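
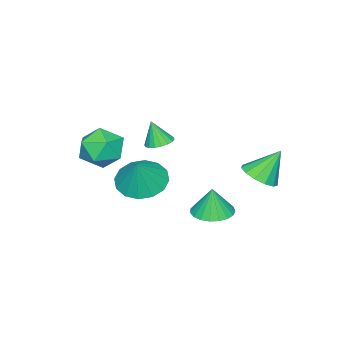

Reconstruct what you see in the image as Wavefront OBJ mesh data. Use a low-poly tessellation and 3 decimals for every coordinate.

v 1.301 -1.795 2.619
v 1.779 -2.04 1.776
v 0.021 -2.66 2.144
v 0.499 -2.905 1.301
v 0.811 -3.27 2.177
v 1.602 -2.736 2.471
v 0.198 -1.964 1.449
v 0.989 -1.43 1.743
v 1.097 -2.145 1.054
v 1.476 -2.952 1.504
v 0.324 -1.748 2.416
v 0.703 -2.555 2.866
v -2.12 0.604 -2.009
v -1.344 0.973 -2.05
v -2.06 0.616 -0.751
v -1.561 1.257 -2.042
v -1.875 1.428 -2.029
v -2.231 1.457 -2.012
v -2.568 1.338 -1.995
v -2.827 1.092 -1.98
v -2.964 0.762 -1.971
v -2.955 0.405 -1.968
v -2.802 0.082 -1.972
v -2.531 -0.151 -1.983
v -2.188 -0.253 -1.998
v -1.834 -0.207 -2.015
v -1.529 -0.021 -2.032
v -1.327 0.274 -2.044
v -1.261 0.625 -2.05
v -3.915 -3.074 -0.242
v -3.302 -3.145 -0.303
v -3.845 -3.426 0.862
v -3.325 -2.883 -0.218
v -3.466 -2.66 -0.138
v -3.695 -2.518 -0.078
v -3.967 -2.486 -0.051
v -4.23 -2.571 -0.061
v -4.43 -2.756 -0.107
v -4.528 -3.003 -0.18
v -4.504 -3.265 -0.265
v -4.364 -3.488 -0.345
v -4.135 -3.63 -0.405
v -3.862 -3.662 -0.432
v -3.6 -3.577 -0.422
v -3.4 -3.392 -0.376
v -0.493 -1.532 -0.167
v -0.013 -0.7 -0.591
v 0.193 -1.288 1.087
v -0.472 -0.503 -0.378
v -0.937 -0.582 -0.108
v -1.284 -0.915 0.146
v -1.418 -1.414 0.316
v -1.304 -1.944 0.357
v -0.974 -2.363 0.257
v -0.514 -2.56 0.044
v -0.049 -2.481 -0.226
v 0.297 -2.148 -0.48
v 0.432 -1.65 -0.65
v 0.318 -1.12 -0.691
v -3.575 1.76 -0.387
v -2.893 1.564 0.044
v -4.205 2.32 0.867
v -2.827 1.999 -0.117
v -2.999 2.357 -0.363
v -3.353 2.526 -0.617
v -3.778 2.452 -0.797
v -4.139 2.159 -0.848
v -4.32 1.739 -0.751
v -4.265 1.325 -0.539
v -3.991 1.05 -0.279
v -3.585 1.001 -0.053
v -3.175 1.192 0.068
f 1 12 6
f 1 6 2
f 1 2 8
f 1 8 11
f 1 11 12
f 2 6 10
f 6 12 5
f 12 11 3
f 11 8 7
f 8 2 9
f 4 10 5
f 4 5 3
f 4 3 7
f 4 7 9
f 4 9 10
f 5 10 6
f 3 5 12
f 7 3 11
f 9 7 8
f 10 9 2
f 14 13 16
f 14 16 15
f 16 13 17
f 16 17 15
f 17 13 18
f 17 18 15
f 18 13 19
f 18 19 15
f 19 13 20
f 19 20 15
f 20 13 21
f 20 21 15
f 21 13 22
f 21 22 15
f 22 13 23
f 22 23 15
f 23 13 24
f 23 24 15
f 24 13 25
f 24 25 15
f 25 13 26
f 25 26 15
f 26 13 27
f 26 27 15
f 27 13 28
f 27 28 15
f 28 13 29
f 28 29 15
f 29 13 14
f 29 14 15
f 31 30 33
f 31 33 32
f 33 30 34
f 33 34 32
f 34 30 35
f 34 35 32
f 35 30 36
f 35 36 32
f 36 30 37
f 36 37 32
f 37 30 38
f 37 38 32
f 38 30 39
f 38 39 32
f 39 30 40
f 39 40 32
f 40 30 41
f 40 41 32
f 41 30 42
f 41 42 32
f 42 30 43
f 42 43 32
f 43 30 44
f 43 44 32
f 44 30 45
f 44 45 32
f 45 30 31
f 45 31 32
f 47 46 49
f 47 49 48
f 49 46 50
f 49 50 48
f 50 46 51
f 50 51 48
f 51 46 52
f 51 52 48
f 52 46 53
f 52 53 48
f 53 46 54
f 53 54 48
f 54 46 55
f 54 55 48
f 55 46 56
f 55 56 48
f 56 46 57
f 56 57 48
f 57 46 58
f 57 58 48
f 58 46 59
f 58 59 48
f 59 46 47
f 59 47 48
f 61 60 63
f 61 63 62
f 63 60 64
f 63 64 62
f 64 60 65
f 64 65 62
f 65 60 66
f 65 66 62
f 66 60 67
f 66 67 62
f 67 60 68
f 67 68 62
f 68 60 69
f 68 69 62
f 69 60 70
f 69 70 62
f 70 60 71
f 70 71 62
f 71 60 72
f 71 72 62
f 72 60 61
f 72 61 62



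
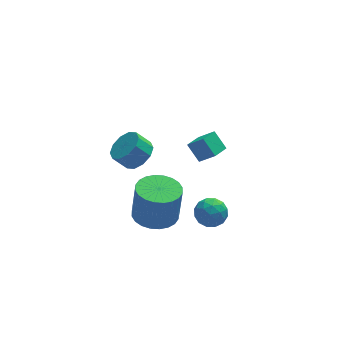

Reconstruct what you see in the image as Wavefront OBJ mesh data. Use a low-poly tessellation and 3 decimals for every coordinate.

v 1.975 -1.132 -2.456
v 2.685 -1.441 -2.101
v 1.395 -2.379 -2.379
v 2.105 -2.688 -2.024
v 1.614 -2.143 -1.591
v 1.973 -1.372 -1.638
v 2.107 -2.448 -2.842
v 2.466 -1.677 -2.889
v 2.767 -2.254 -2.339
v 2.462 -2.065 -1.566
v 1.618 -1.755 -2.914
v 1.313 -1.566 -2.141
v 2.381 -1.177 -2.285
v 1.699 -2.643 -2.195
v 1.411 -2.323 -1.941
v 1.828 -2.504 -1.732
v 1.963 -1.136 -2.013
v 2.38 -1.318 -1.805
v 1.751 -1.73 -1.505
v 1.7 -2.502 -2.675
v 2.117 -2.684 -2.467
v 2.252 -1.316 -2.748
v 2.669 -1.497 -2.539
v 2.329 -2.09 -2.975
v 2.846 -1.836 -2.216
v 2.505 -2.57 -2.171
v 2.506 -2.429 -2.652
v 2.717 -1.975 -2.68
v 2.667 -1.725 -1.762
v 2.326 -2.459 -1.717
v 2.038 -2.138 -1.463
v 2.249 -1.685 -1.49
v 2.715 -2.203 -1.902
v 1.754 -1.361 -2.763
v 1.413 -2.095 -2.718
v 1.831 -2.135 -2.99
v 2.042 -1.682 -3.017
v 1.575 -1.25 -2.309
v 1.234 -1.984 -2.264
v 1.363 -1.845 -1.8
v 1.574 -1.391 -1.828
v 1.365 -1.617 -2.578
v -1.11 -0.773 1.843
v -0.463 -0.922 2.421
v -1.104 -0.776 3.175
v -1.75 -0.627 2.597
v -0.471 -0.389 2.311
v -1.112 -0.243 3.065
v -0.723 -0.003 2.022
v -1.364 0.143 2.776
v -1.122 0.089 1.665
v -1.763 0.235 2.419
v -1.517 -0.149 1.376
v -2.158 -0.002 2.129
v -1.756 -0.624 1.265
v -2.397 -0.478 2.019
v -1.748 -1.157 1.375
v -2.389 -1.011 2.129
v -1.496 -1.543 1.664
v -2.137 -1.397 2.418
v -1.097 -1.635 2.021
v -1.738 -1.489 2.775
v -0.702 -1.398 2.311
v -1.343 -1.251 3.064
v -0.895 -3.179 -0.338
v -0.159 -3.968 -0.38
v 0.051 -3.87 1.476
v -0.685 -3.081 1.518
v 0.084 -3.626 -0.425
v 0.294 -3.529 1.43
v 0.178 -3.217 -0.457
v 0.388 -3.119 1.398
v 0.108 -2.801 -0.471
v 0.318 -2.704 1.384
v -0.114 -2.443 -0.465
v 0.096 -2.346 1.391
v -0.456 -2.197 -0.439
v -0.245 -2.1 1.417
v -0.864 -2.101 -0.398
v -0.653 -2.004 1.458
v -1.277 -2.168 -0.348
v -1.066 -2.071 1.508
v -1.631 -2.39 -0.296
v -1.421 -2.292 1.56
v -1.874 -2.731 -0.25
v -1.664 -2.634 1.605
v -1.968 -3.141 -0.218
v -1.758 -3.043 1.637
v -1.898 -3.556 -0.204
v -1.688 -3.459 1.651
v -1.676 -3.914 -0.211
v -1.466 -3.817 1.645
v -1.335 -4.16 -0.237
v -1.124 -4.063 1.619
v -0.927 -4.256 -0.278
v -0.716 -4.159 1.578
v -0.514 -4.189 -0.328
v -0.303 -4.092 1.528
v 3.143 1.704 -1.674
v 2.715 2.402 -0.895
v 2.47 2.213 -2.5
v 2.042 2.911 -1.721
v 3.858 2.349 -1.859
v 3.43 3.047 -1.08
v 3.185 2.858 -2.685
v 2.757 3.556 -1.906
f 1 38 17
f 38 12 41
f 17 41 6
f 38 41 17
f 1 17 13
f 17 6 18
f 13 18 2
f 17 18 13
f 1 13 22
f 13 2 23
f 22 23 8
f 13 23 22
f 1 22 34
f 22 8 37
f 34 37 11
f 22 37 34
f 1 34 38
f 34 11 42
f 38 42 12
f 34 42 38
f 2 18 29
f 18 6 32
f 29 32 10
f 18 32 29
f 6 41 19
f 41 12 40
f 19 40 5
f 41 40 19
f 12 42 39
f 42 11 35
f 39 35 3
f 42 35 39
f 11 37 36
f 37 8 24
f 36 24 7
f 37 24 36
f 8 23 28
f 23 2 25
f 28 25 9
f 23 25 28
f 4 30 16
f 30 10 31
f 16 31 5
f 30 31 16
f 4 16 14
f 16 5 15
f 14 15 3
f 16 15 14
f 4 14 21
f 14 3 20
f 21 20 7
f 14 20 21
f 4 21 26
f 21 7 27
f 26 27 9
f 21 27 26
f 4 26 30
f 26 9 33
f 30 33 10
f 26 33 30
f 5 31 19
f 31 10 32
f 19 32 6
f 31 32 19
f 3 15 39
f 15 5 40
f 39 40 12
f 15 40 39
f 7 20 36
f 20 3 35
f 36 35 11
f 20 35 36
f 9 27 28
f 27 7 24
f 28 24 8
f 27 24 28
f 10 33 29
f 33 9 25
f 29 25 2
f 33 25 29
f 44 43 47
f 44 47 45
f 45 47 48
f 45 48 46
f 47 43 49
f 47 49 48
f 48 49 50
f 48 50 46
f 49 43 51
f 49 51 50
f 50 51 52
f 50 52 46
f 51 43 53
f 51 53 52
f 52 53 54
f 52 54 46
f 53 43 55
f 53 55 54
f 54 55 56
f 54 56 46
f 55 43 57
f 55 57 56
f 56 57 58
f 56 58 46
f 57 43 59
f 57 59 58
f 58 59 60
f 58 60 46
f 59 43 61
f 59 61 60
f 60 61 62
f 60 62 46
f 61 43 63
f 61 63 62
f 62 63 64
f 62 64 46
f 63 43 44
f 63 44 64
f 64 44 45
f 64 45 46
f 66 65 69
f 66 69 67
f 67 69 70
f 67 70 68
f 69 65 71
f 69 71 70
f 70 71 72
f 70 72 68
f 71 65 73
f 71 73 72
f 72 73 74
f 72 74 68
f 73 65 75
f 73 75 74
f 74 75 76
f 74 76 68
f 75 65 77
f 75 77 76
f 76 77 78
f 76 78 68
f 77 65 79
f 77 79 78
f 78 79 80
f 78 80 68
f 79 65 81
f 79 81 80
f 80 81 82
f 80 82 68
f 81 65 83
f 81 83 82
f 82 83 84
f 82 84 68
f 83 65 85
f 83 85 84
f 84 85 86
f 84 86 68
f 85 65 87
f 85 87 86
f 86 87 88
f 86 88 68
f 87 65 89
f 87 89 88
f 88 89 90
f 88 90 68
f 89 65 91
f 89 91 90
f 90 91 92
f 90 92 68
f 91 65 93
f 91 93 92
f 92 93 94
f 92 94 68
f 93 65 95
f 93 95 94
f 94 95 96
f 94 96 68
f 95 65 97
f 95 97 96
f 96 97 98
f 96 98 68
f 97 65 66
f 97 66 98
f 98 66 67
f 98 67 68
f 100 102 99
f 103 100 99
f 99 102 101
f 101 103 99
f 100 106 102
f 104 100 103
f 104 106 100
f 102 106 101
f 105 103 101
f 101 106 105
f 105 104 103
f 106 104 105



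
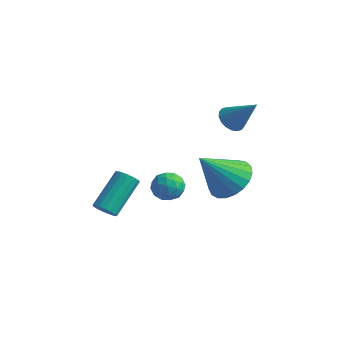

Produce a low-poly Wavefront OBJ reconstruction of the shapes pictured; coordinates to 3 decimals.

v -0.529 -3.052 -3.35
v -0.158 -2.789 -3.677
v -0.179 -1.266 -2.476
v -0.551 -1.528 -2.15
v -0.396 -2.714 -3.777
v -0.417 -1.19 -2.576
v -0.664 -2.716 -3.778
v -0.685 -1.193 -2.577
v -0.901 -2.795 -3.682
v -0.922 -1.272 -2.481
v -1.053 -2.933 -3.51
v -1.074 -1.41 -2.309
v -1.085 -3.098 -3.301
v -1.107 -1.575 -2.1
v -0.99 -3.253 -3.104
v -1.011 -1.729 -1.903
v -0.789 -3.361 -2.963
v -0.811 -1.838 -1.762
v -0.529 -3.398 -2.911
v -0.55 -1.875 -1.71
v -0.269 -3.356 -2.959
v -0.29 -1.833 -1.758
v -0.068 -3.245 -3.098
v -0.09 -1.721 -1.897
v 0.027 -3.089 -3.294
v 0.005 -1.565 -2.093
v -0.006 -2.924 -3.503
v -0.027 -1.401 -2.302
v 3.152 -3.336 0.588
v 3.707 -3.339 0.155
v 2.693 -4.201 0.005
v 3.248 -4.204 -0.428
v 3.323 -4.408 0.242
v 3.607 -3.874 0.602
v 2.793 -3.666 -0.442
v 3.077 -3.132 -0.082
v 3.485 -3.543 -0.482
v 3.813 -4.002 -0.06
v 2.587 -3.538 0.22
v 2.915 -3.997 0.642
v 3.47 -3.261 0.423
v 2.93 -4.279 -0.263
v 2.974 -4.399 0.131
v 3.3 -4.4 -0.124
v 3.411 -3.576 0.686
v 3.737 -3.578 0.431
v 3.512 -4.206 0.482
v 2.663 -3.962 -0.271
v 2.989 -3.964 -0.526
v 3.1 -3.14 0.284
v 3.426 -3.141 0.029
v 2.888 -3.334 -0.322
v 3.666 -3.383 -0.206
v 3.396 -3.892 -0.549
v 3.128 -3.576 -0.557
v 3.295 -3.261 -0.345
v 3.859 -3.653 0.042
v 3.588 -4.161 -0.301
v 3.633 -4.281 0.093
v 3.8 -3.967 0.305
v 3.728 -3.773 -0.332
v 2.812 -3.379 0.461
v 2.541 -3.887 0.118
v 2.6 -3.573 -0.145
v 2.767 -3.259 0.067
v 3.004 -3.648 0.709
v 2.734 -4.157 0.366
v 3.105 -4.279 0.505
v 3.272 -3.964 0.717
v 2.672 -3.767 0.492
v 4.066 -0.873 -0.757
v 4.916 -0.611 -0.179
v 3.354 -1.987 0.797
v 4.633 -0.289 -0.078
v 4.252 -0.067 -0.094
v 3.839 0.015 -0.224
v 3.466 -0.057 -0.447
v 3.196 -0.269 -0.723
v 3.077 -0.586 -1.005
v 3.128 -0.953 -1.244
v 3.342 -1.306 -1.399
v 3.682 -1.584 -1.443
v 4.087 -1.739 -1.368
v 4.489 -1.745 -1.187
v 4.818 -1.6 -0.932
v 5.017 -1.329 -0.647
v 5.052 -0.979 -0.381
v 3.102 0.522 1.637
v 3.579 0.533 1.195
v 4.198 0.658 2.823
v 3.512 0.813 1.225
v 3.364 1.036 1.336
v 3.165 1.156 1.507
v 2.952 1.151 1.704
v 2.77 1.022 1.887
v 2.653 0.793 2.021
v 2.626 0.511 2.079
v 2.692 0.231 2.049
v 2.84 0.009 1.938
v 3.04 -0.111 1.767
v 3.252 -0.107 1.57
v 3.435 0.023 1.387
v 3.551 0.251 1.253
f 2 1 5
f 2 5 3
f 3 5 6
f 3 6 4
f 5 1 7
f 5 7 6
f 6 7 8
f 6 8 4
f 7 1 9
f 7 9 8
f 8 9 10
f 8 10 4
f 9 1 11
f 9 11 10
f 10 11 12
f 10 12 4
f 11 1 13
f 11 13 12
f 12 13 14
f 12 14 4
f 13 1 15
f 13 15 14
f 14 15 16
f 14 16 4
f 15 1 17
f 15 17 16
f 16 17 18
f 16 18 4
f 17 1 19
f 17 19 18
f 18 19 20
f 18 20 4
f 19 1 21
f 19 21 20
f 20 21 22
f 20 22 4
f 21 1 23
f 21 23 22
f 22 23 24
f 22 24 4
f 23 1 25
f 23 25 24
f 24 25 26
f 24 26 4
f 25 1 27
f 25 27 26
f 26 27 28
f 26 28 4
f 27 1 2
f 27 2 28
f 28 2 3
f 28 3 4
f 29 66 45
f 66 40 69
f 45 69 34
f 66 69 45
f 29 45 41
f 45 34 46
f 41 46 30
f 45 46 41
f 29 41 50
f 41 30 51
f 50 51 36
f 41 51 50
f 29 50 62
f 50 36 65
f 62 65 39
f 50 65 62
f 29 62 66
f 62 39 70
f 66 70 40
f 62 70 66
f 30 46 57
f 46 34 60
f 57 60 38
f 46 60 57
f 34 69 47
f 69 40 68
f 47 68 33
f 69 68 47
f 40 70 67
f 70 39 63
f 67 63 31
f 70 63 67
f 39 65 64
f 65 36 52
f 64 52 35
f 65 52 64
f 36 51 56
f 51 30 53
f 56 53 37
f 51 53 56
f 32 58 44
f 58 38 59
f 44 59 33
f 58 59 44
f 32 44 42
f 44 33 43
f 42 43 31
f 44 43 42
f 32 42 49
f 42 31 48
f 49 48 35
f 42 48 49
f 32 49 54
f 49 35 55
f 54 55 37
f 49 55 54
f 32 54 58
f 54 37 61
f 58 61 38
f 54 61 58
f 33 59 47
f 59 38 60
f 47 60 34
f 59 60 47
f 31 43 67
f 43 33 68
f 67 68 40
f 43 68 67
f 35 48 64
f 48 31 63
f 64 63 39
f 48 63 64
f 37 55 56
f 55 35 52
f 56 52 36
f 55 52 56
f 38 61 57
f 61 37 53
f 57 53 30
f 61 53 57
f 72 71 74
f 72 74 73
f 74 71 75
f 74 75 73
f 75 71 76
f 75 76 73
f 76 71 77
f 76 77 73
f 77 71 78
f 77 78 73
f 78 71 79
f 78 79 73
f 79 71 80
f 79 80 73
f 80 71 81
f 80 81 73
f 81 71 82
f 81 82 73
f 82 71 83
f 82 83 73
f 83 71 84
f 83 84 73
f 84 71 85
f 84 85 73
f 85 71 86
f 85 86 73
f 86 71 87
f 86 87 73
f 87 71 72
f 87 72 73
f 89 88 91
f 89 91 90
f 91 88 92
f 91 92 90
f 92 88 93
f 92 93 90
f 93 88 94
f 93 94 90
f 94 88 95
f 94 95 90
f 95 88 96
f 95 96 90
f 96 88 97
f 96 97 90
f 97 88 98
f 97 98 90
f 98 88 99
f 98 99 90
f 99 88 100
f 99 100 90
f 100 88 101
f 100 101 90
f 101 88 102
f 101 102 90
f 102 88 103
f 102 103 90
f 103 88 89
f 103 89 90



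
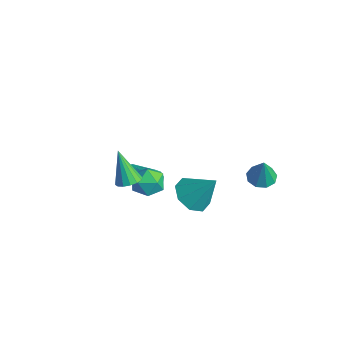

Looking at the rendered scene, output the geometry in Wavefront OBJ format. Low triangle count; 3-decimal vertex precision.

v -0.321 -3.925 2.964
v 0.153 -3.527 3.22
v -1.219 -3.915 4.616
v -0.085 -3.311 3.089
v -0.386 -3.26 2.925
v -0.67 -3.387 2.771
v -0.86 -3.658 2.669
v -0.906 -4.001 2.647
v -0.795 -4.324 2.709
v -0.557 -4.54 2.84
v -0.256 -4.591 3.004
v 0.028 -4.464 3.157
v 0.218 -4.192 3.259
v 0.264 -3.849 3.282
v -1.999 -0.812 0.261
v -1.473 -1.154 -0.447
v -2.847 -2.086 0.247
v -2.321 -2.428 -0.461
v -1.948 -2.335 0.403
v -1.423 -1.548 0.412
v -2.897 -1.692 -0.612
v -2.372 -0.905 -0.603
v -2.028 -1.698 -0.987
v -1.441 -2.096 -0.359
v -2.879 -1.144 0.159
v -2.292 -1.542 0.787
v -4.321 -1.173 -1.547
v -4.063 -1.427 -2.001
v -2.301 -1.2 -1.126
v -2.559 -0.947 -0.673
v -4.077 -1.074 -2.064
v -2.315 -0.848 -1.19
v -4.184 -0.759 -1.93
v -2.422 -0.533 -1.055
v -4.343 -0.603 -1.65
v -2.582 -0.376 -0.775
v -4.494 -0.664 -1.33
v -2.732 -0.438 -0.456
v -4.579 -0.92 -1.094
v -2.817 -0.693 -0.219
v -4.565 -1.272 -1.03
v -2.803 -1.046 -0.156
v -4.458 -1.587 -1.165
v -2.696 -1.361 -0.29
v -4.298 -1.744 -1.445
v -2.537 -1.517 -0.57
v -4.148 -1.682 -1.764
v -2.386 -1.456 -0.89
v -1.22 0.428 -1.611
v -0.674 1.109 -2.281
v -0.28 1.192 -0.069
v -1.397 1.44 -2.004
v -2.016 1.179 -1.497
v -2.169 0.478 -1.056
v -1.766 -0.252 -0.94
v -1.043 -0.584 -1.217
v -0.424 -0.322 -1.724
v -0.271 0.379 -2.165
v 1.172 2.871 0.525
v 1.874 3.164 0.404
v 1.488 2.729 2.015
v 1.533 3.551 0.513
v 1.024 3.62 0.628
v 0.584 3.338 0.694
v 0.419 2.838 0.682
v 0.606 2.354 0.596
v 1.058 2.111 0.477
v 1.563 2.224 0.38
v 1.885 2.64 0.351
f 2 1 4
f 2 4 3
f 4 1 5
f 4 5 3
f 5 1 6
f 5 6 3
f 6 1 7
f 6 7 3
f 7 1 8
f 7 8 3
f 8 1 9
f 8 9 3
f 9 1 10
f 9 10 3
f 10 1 11
f 10 11 3
f 11 1 12
f 11 12 3
f 12 1 13
f 12 13 3
f 13 1 14
f 13 14 3
f 14 1 2
f 14 2 3
f 15 26 20
f 15 20 16
f 15 16 22
f 15 22 25
f 15 25 26
f 16 20 24
f 20 26 19
f 26 25 17
f 25 22 21
f 22 16 23
f 18 24 19
f 18 19 17
f 18 17 21
f 18 21 23
f 18 23 24
f 19 24 20
f 17 19 26
f 21 17 25
f 23 21 22
f 24 23 16
f 28 27 31
f 28 31 29
f 29 31 32
f 29 32 30
f 31 27 33
f 31 33 32
f 32 33 34
f 32 34 30
f 33 27 35
f 33 35 34
f 34 35 36
f 34 36 30
f 35 27 37
f 35 37 36
f 36 37 38
f 36 38 30
f 37 27 39
f 37 39 38
f 38 39 40
f 38 40 30
f 39 27 41
f 39 41 40
f 40 41 42
f 40 42 30
f 41 27 43
f 41 43 42
f 42 43 44
f 42 44 30
f 43 27 45
f 43 45 44
f 44 45 46
f 44 46 30
f 45 27 47
f 45 47 46
f 46 47 48
f 46 48 30
f 47 27 28
f 47 28 48
f 48 28 29
f 48 29 30
f 50 49 52
f 50 52 51
f 52 49 53
f 52 53 51
f 53 49 54
f 53 54 51
f 54 49 55
f 54 55 51
f 55 49 56
f 55 56 51
f 56 49 57
f 56 57 51
f 57 49 58
f 57 58 51
f 58 49 50
f 58 50 51
f 60 59 62
f 60 62 61
f 62 59 63
f 62 63 61
f 63 59 64
f 63 64 61
f 64 59 65
f 64 65 61
f 65 59 66
f 65 66 61
f 66 59 67
f 66 67 61
f 67 59 68
f 67 68 61
f 68 59 69
f 68 69 61
f 69 59 60
f 69 60 61



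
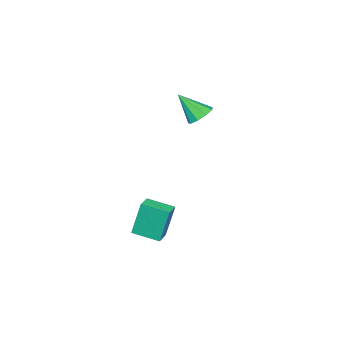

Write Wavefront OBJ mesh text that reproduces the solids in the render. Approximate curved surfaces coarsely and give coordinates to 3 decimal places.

v -1.554 1.639 2.678
v -1.042 1.239 2.145
v -0.866 0.621 4.102
v -0.782 1.707 2.354
v -0.883 2.143 2.715
v -1.298 2.343 3.058
v -1.832 2.214 3.224
v -2.237 1.815 3.134
v -2.321 1.334 2.831
v -2.047 0.996 2.457
v -1.541 0.958 2.186
v 2.66 1.372 -4.276
v 2.283 1.708 -2.165
v 1.901 2.725 -4.626
v 1.524 3.06 -2.516
v 3.496 1.86 -4.204
v 3.119 2.195 -2.094
v 2.737 3.212 -4.555
v 2.36 3.548 -2.444
f 2 1 4
f 2 4 3
f 4 1 5
f 4 5 3
f 5 1 6
f 5 6 3
f 6 1 7
f 6 7 3
f 7 1 8
f 7 8 3
f 8 1 9
f 8 9 3
f 9 1 10
f 9 10 3
f 10 1 11
f 10 11 3
f 11 1 2
f 11 2 3
f 13 15 12
f 16 13 12
f 12 15 14
f 14 16 12
f 13 19 15
f 17 13 16
f 17 19 13
f 15 19 14
f 18 16 14
f 14 19 18
f 18 17 16
f 19 17 18



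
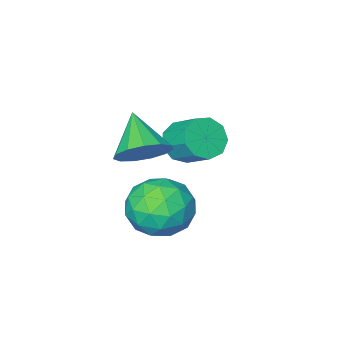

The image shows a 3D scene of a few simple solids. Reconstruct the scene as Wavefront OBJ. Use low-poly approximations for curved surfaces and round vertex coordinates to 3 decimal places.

v 0.312 3.115 2.37
v 1.05 2.185 2.399
v -1.07 1.995 1.641
v -0.332 1.065 1.67
v -0.736 1.535 2.684
v 0.118 2.227 3.134
v -0.138 1.953 0.906
v 0.716 2.645 1.356
v 0.772 1.467 1.495
v 0.402 1.208 2.594
v -0.422 2.972 1.446
v -0.792 2.713 2.545
v 0.802 2.748 2.448
v -0.822 1.432 1.592
v -1.06 1.708 2.187
v -0.626 1.161 2.205
v 0.254 2.773 2.881
v 0.688 2.226 2.898
v -0.362 1.844 3.065
v -0.708 1.954 1.142
v -0.274 1.407 1.159
v 0.606 3.019 1.835
v 1.04 2.472 1.853
v 0.342 2.336 0.975
v 1.073 1.779 1.934
v 0.261 1.121 1.506
v 0.375 1.643 1.056
v 0.877 2.05 1.321
v 0.856 1.627 2.58
v 0.043 0.969 2.152
v -0.195 1.245 2.747
v 0.307 1.652 3.012
v 0.692 1.205 2.048
v -0.063 3.211 1.888
v -0.876 2.553 1.46
v -0.327 2.528 1.028
v 0.175 2.935 1.293
v -0.281 3.059 2.534
v -1.093 2.401 2.106
v -0.897 2.13 2.719
v -0.395 2.537 2.984
v -0.712 2.975 1.992
v -0.913 -0.23 2.825
v 0.044 -0.355 3.045
v -1.327 -1.51 3.895
v -0.154 0.016 3.412
v -0.594 0.309 3.592
v -1.135 0.43 3.528
v -1.605 0.343 3.241
v -1.855 0.073 2.822
v -1.806 -0.293 2.403
v -1.474 -0.638 2.119
v -0.963 -0.854 2.058
v -0.436 -0.872 2.241
v -0.061 -0.686 2.609
v -3.292 -1.471 1.741
v -2.437 -1.438 1.82
v -2.552 -0.317 2.599
v -3.408 -0.349 2.519
v -2.607 -1.129 1.35
v -2.722 -0.007 2.129
v -3.098 -0.979 1.062
v -3.213 0.142 1.841
v -3.68 -1.06 1.092
v -3.795 0.061 1.871
v -4.08 -1.332 1.425
v -4.196 -0.211 2.204
v -4.112 -1.67 1.906
v -4.228 -0.549 2.685
v -3.761 -1.914 2.309
v -3.876 -0.793 3.088
v -3.19 -1.951 2.447
v -3.305 -0.83 3.226
v -2.667 -1.763 2.254
v -2.782 -0.642 3.033
f 1 38 17
f 38 12 41
f 17 41 6
f 38 41 17
f 1 17 13
f 17 6 18
f 13 18 2
f 17 18 13
f 1 13 22
f 13 2 23
f 22 23 8
f 13 23 22
f 1 22 34
f 22 8 37
f 34 37 11
f 22 37 34
f 1 34 38
f 34 11 42
f 38 42 12
f 34 42 38
f 2 18 29
f 18 6 32
f 29 32 10
f 18 32 29
f 6 41 19
f 41 12 40
f 19 40 5
f 41 40 19
f 12 42 39
f 42 11 35
f 39 35 3
f 42 35 39
f 11 37 36
f 37 8 24
f 36 24 7
f 37 24 36
f 8 23 28
f 23 2 25
f 28 25 9
f 23 25 28
f 4 30 16
f 30 10 31
f 16 31 5
f 30 31 16
f 4 16 14
f 16 5 15
f 14 15 3
f 16 15 14
f 4 14 21
f 14 3 20
f 21 20 7
f 14 20 21
f 4 21 26
f 21 7 27
f 26 27 9
f 21 27 26
f 4 26 30
f 26 9 33
f 30 33 10
f 26 33 30
f 5 31 19
f 31 10 32
f 19 32 6
f 31 32 19
f 3 15 39
f 15 5 40
f 39 40 12
f 15 40 39
f 7 20 36
f 20 3 35
f 36 35 11
f 20 35 36
f 9 27 28
f 27 7 24
f 28 24 8
f 27 24 28
f 10 33 29
f 33 9 25
f 29 25 2
f 33 25 29
f 44 43 46
f 44 46 45
f 46 43 47
f 46 47 45
f 47 43 48
f 47 48 45
f 48 43 49
f 48 49 45
f 49 43 50
f 49 50 45
f 50 43 51
f 50 51 45
f 51 43 52
f 51 52 45
f 52 43 53
f 52 53 45
f 53 43 54
f 53 54 45
f 54 43 55
f 54 55 45
f 55 43 44
f 55 44 45
f 57 56 60
f 57 60 58
f 58 60 61
f 58 61 59
f 60 56 62
f 60 62 61
f 61 62 63
f 61 63 59
f 62 56 64
f 62 64 63
f 63 64 65
f 63 65 59
f 64 56 66
f 64 66 65
f 65 66 67
f 65 67 59
f 66 56 68
f 66 68 67
f 67 68 69
f 67 69 59
f 68 56 70
f 68 70 69
f 69 70 71
f 69 71 59
f 70 56 72
f 70 72 71
f 71 72 73
f 71 73 59
f 72 56 74
f 72 74 73
f 73 74 75
f 73 75 59
f 74 56 57
f 74 57 75
f 75 57 58
f 75 58 59



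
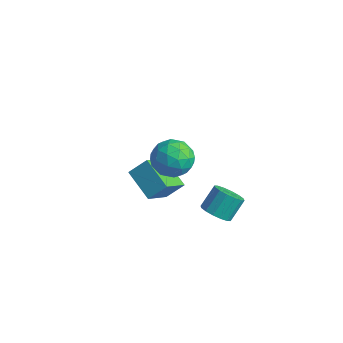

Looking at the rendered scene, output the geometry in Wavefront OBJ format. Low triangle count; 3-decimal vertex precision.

v 2.133 0.933 2.496
v 2.79 0.043 2.834
v 0.87 0.497 3.806
v 1.527 -0.393 4.144
v 1.88 0.692 4.335
v 2.661 0.961 3.525
v 0.999 -0.421 3.115
v 1.78 -0.152 2.305
v 2.089 -0.794 3.216
v 2.634 -0.106 3.97
v 1.026 0.646 2.67
v 1.571 1.334 3.424
v 2.573 0.526 2.55
v 1.087 0.014 4.09
v 1.295 0.651 4.202
v 1.681 0.128 4.401
v 2.497 1.066 2.956
v 2.883 0.543 3.155
v 2.348 0.924 4.037
v 0.777 -0.003 3.485
v 1.163 -0.526 3.684
v 1.979 0.412 2.239
v 2.365 -0.111 2.438
v 1.312 -0.384 2.603
v 2.547 -0.489 2.973
v 1.804 -0.745 3.743
v 1.494 -0.762 3.138
v 1.953 -0.603 2.662
v 2.867 -0.085 3.416
v 2.124 -0.341 4.186
v 2.332 0.297 4.298
v 2.791 0.455 3.823
v 2.455 -0.577 3.641
v 1.536 0.881 2.454
v 0.793 0.625 3.224
v 0.869 0.085 2.817
v 1.328 0.243 2.342
v 1.856 1.285 2.897
v 1.113 1.029 3.667
v 1.707 1.143 3.978
v 2.166 1.302 3.502
v 1.205 1.117 2.999
v 1.551 3.446 -3.373
v 2.296 3.107 -3.049
v 2.274 4.076 -1.984
v 1.529 4.414 -2.307
v 2.43 3.43 -3.34
v 2.408 4.399 -2.275
v 2.329 3.758 -3.64
v 2.307 4.726 -2.575
v 2.02 4.001 -3.868
v 1.997 4.97 -2.803
v 1.585 4.096 -3.964
v 1.562 5.065 -2.899
v 1.141 4.017 -3.901
v 1.118 4.986 -2.836
v 0.806 3.784 -3.696
v 0.784 4.753 -2.631
v 0.672 3.461 -3.405
v 0.65 4.43 -2.34
v 0.773 3.134 -3.105
v 0.751 4.102 -2.04
v 1.083 2.89 -2.877
v 1.06 3.859 -1.812
v 1.518 2.795 -2.781
v 1.495 3.764 -1.716
v 1.962 2.874 -2.844
v 1.939 3.843 -1.779
v 0.086 2.839 0.202
v 0.267 3.097 0.602
v -0.104 2.339 1.259
v -0.286 2.081 0.858
v -0.028 3.195 0.549
v -0.399 2.437 1.205
v -0.279 3.157 0.363
v -0.651 2.399 1.019
v -0.391 2.998 0.115
v -0.763 2.239 0.772
v -0.321 2.778 -0.1
v -0.693 2.019 0.557
v -0.096 2.581 -0.199
v -0.467 1.823 0.458
v 0.199 2.483 -0.145
v -0.172 1.725 0.511
v 0.451 2.521 0.041
v 0.079 1.763 0.697
v 0.563 2.681 0.288
v 0.191 1.922 0.945
v 0.493 2.901 0.503
v 0.121 2.142 1.16
v -2.845 2.675 -2.428
v -2.387 1.051 -1.212
v -2.322 3.466 -1.569
v -1.864 1.842 -0.353
v -1.136 2.498 -3.307
v -0.678 0.874 -2.091
v -0.613 3.289 -2.448
v -0.155 1.665 -1.232
f 1 38 17
f 38 12 41
f 17 41 6
f 38 41 17
f 1 17 13
f 17 6 18
f 13 18 2
f 17 18 13
f 1 13 22
f 13 2 23
f 22 23 8
f 13 23 22
f 1 22 34
f 22 8 37
f 34 37 11
f 22 37 34
f 1 34 38
f 34 11 42
f 38 42 12
f 34 42 38
f 2 18 29
f 18 6 32
f 29 32 10
f 18 32 29
f 6 41 19
f 41 12 40
f 19 40 5
f 41 40 19
f 12 42 39
f 42 11 35
f 39 35 3
f 42 35 39
f 11 37 36
f 37 8 24
f 36 24 7
f 37 24 36
f 8 23 28
f 23 2 25
f 28 25 9
f 23 25 28
f 4 30 16
f 30 10 31
f 16 31 5
f 30 31 16
f 4 16 14
f 16 5 15
f 14 15 3
f 16 15 14
f 4 14 21
f 14 3 20
f 21 20 7
f 14 20 21
f 4 21 26
f 21 7 27
f 26 27 9
f 21 27 26
f 4 26 30
f 26 9 33
f 30 33 10
f 26 33 30
f 5 31 19
f 31 10 32
f 19 32 6
f 31 32 19
f 3 15 39
f 15 5 40
f 39 40 12
f 15 40 39
f 7 20 36
f 20 3 35
f 36 35 11
f 20 35 36
f 9 27 28
f 27 7 24
f 28 24 8
f 27 24 28
f 10 33 29
f 33 9 25
f 29 25 2
f 33 25 29
f 44 43 47
f 44 47 45
f 45 47 48
f 45 48 46
f 47 43 49
f 47 49 48
f 48 49 50
f 48 50 46
f 49 43 51
f 49 51 50
f 50 51 52
f 50 52 46
f 51 43 53
f 51 53 52
f 52 53 54
f 52 54 46
f 53 43 55
f 53 55 54
f 54 55 56
f 54 56 46
f 55 43 57
f 55 57 56
f 56 57 58
f 56 58 46
f 57 43 59
f 57 59 58
f 58 59 60
f 58 60 46
f 59 43 61
f 59 61 60
f 60 61 62
f 60 62 46
f 61 43 63
f 61 63 62
f 62 63 64
f 62 64 46
f 63 43 65
f 63 65 64
f 64 65 66
f 64 66 46
f 65 43 67
f 65 67 66
f 66 67 68
f 66 68 46
f 67 43 44
f 67 44 68
f 68 44 45
f 68 45 46
f 70 69 73
f 70 73 71
f 71 73 74
f 71 74 72
f 73 69 75
f 73 75 74
f 74 75 76
f 74 76 72
f 75 69 77
f 75 77 76
f 76 77 78
f 76 78 72
f 77 69 79
f 77 79 78
f 78 79 80
f 78 80 72
f 79 69 81
f 79 81 80
f 80 81 82
f 80 82 72
f 81 69 83
f 81 83 82
f 82 83 84
f 82 84 72
f 83 69 85
f 83 85 84
f 84 85 86
f 84 86 72
f 85 69 87
f 85 87 86
f 86 87 88
f 86 88 72
f 87 69 89
f 87 89 88
f 88 89 90
f 88 90 72
f 89 69 70
f 89 70 90
f 90 70 71
f 90 71 72
f 92 94 91
f 95 92 91
f 91 94 93
f 93 95 91
f 92 98 94
f 96 92 95
f 96 98 92
f 94 98 93
f 97 95 93
f 93 98 97
f 97 96 95
f 98 96 97



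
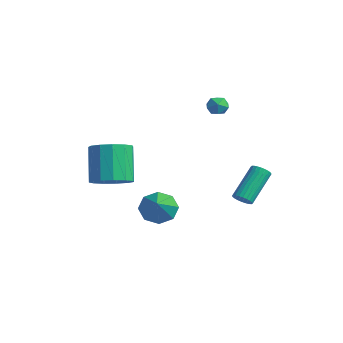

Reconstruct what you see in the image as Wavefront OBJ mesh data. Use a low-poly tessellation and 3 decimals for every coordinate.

v 0.651 -1.101 -3.778
v 1.361 -0.71 -4.329
v 2.149 -2.139 -2.582
v 1.187 -0.282 -3.738
v 0.699 -0.333 -3.171
v 0.183 -0.834 -2.959
v -0.059 -1.492 -3.227
v 0.115 -1.92 -3.817
v 0.603 -1.869 -4.384
v 1.119 -1.368 -4.596
v -0.483 3.68 1.73
v 0.068 3.331 1.715
v -1.048 2.789 1.705
v -0.497 2.44 1.69
v -0.66 2.767 2.229
v -0.312 3.318 2.245
v -0.668 2.802 1.175
v -0.32 3.353 1.191
v -0.047 2.789 1.372
v -0.042 2.767 2.023
v -0.938 3.353 1.397
v -0.933 3.331 2.048
v -0.23 -3.16 -1.842
v 0.604 -3.567 -1.289
v -0.356 -3.007 0.574
v -1.19 -2.6 0.022
v 0.738 -2.983 -1.396
v -0.223 -2.423 0.467
v 0.565 -2.455 -1.644
v -0.396 -1.895 0.219
v 0.139 -2.151 -1.955
v -0.822 -1.591 -0.092
v -0.404 -2.168 -2.23
v -1.365 -1.607 -0.367
v -0.891 -2.499 -2.382
v -1.852 -1.939 -0.518
v -1.168 -3.04 -2.362
v -2.129 -2.48 -0.499
v -1.148 -3.62 -2.177
v -2.108 -3.059 -0.314
v -0.835 -4.053 -1.885
v -1.796 -3.493 -0.022
v -0.331 -4.203 -1.58
v -1.292 -3.643 0.283
v 0.206 -4.022 -1.358
v -0.755 -3.461 0.505
v 3.241 1.972 -2.979
v 3.738 2.179 -3.013
v 3.236 3.616 -1.596
v 2.739 3.408 -1.561
v 3.637 2.29 -3.161
v 3.135 3.727 -1.744
v 3.476 2.352 -3.282
v 2.973 3.789 -1.864
v 3.278 2.356 -3.356
v 2.776 3.793 -1.938
v 3.076 2.302 -3.372
v 2.573 3.739 -1.955
v 2.898 2.197 -3.329
v 2.396 3.634 -1.912
v 2.773 2.058 -3.233
v 2.27 3.495 -1.815
v 2.718 1.906 -3.098
v 2.216 3.343 -1.68
v 2.744 1.764 -2.944
v 2.242 3.201 -1.527
v 2.845 1.653 -2.796
v 2.343 3.09 -1.379
v 3.007 1.591 -2.676
v 2.504 3.028 -1.258
v 3.204 1.587 -2.602
v 2.702 3.024 -1.184
v 3.407 1.641 -2.585
v 2.904 3.078 -1.168
v 3.584 1.746 -2.628
v 3.082 3.183 -1.211
v 3.71 1.885 -2.725
v 3.207 3.322 -1.307
v 3.764 2.037 -2.86
v 3.262 3.474 -1.442
f 2 1 4
f 2 4 3
f 4 1 5
f 4 5 3
f 5 1 6
f 5 6 3
f 6 1 7
f 6 7 3
f 7 1 8
f 7 8 3
f 8 1 9
f 8 9 3
f 9 1 10
f 9 10 3
f 10 1 2
f 10 2 3
f 11 22 16
f 11 16 12
f 11 12 18
f 11 18 21
f 11 21 22
f 12 16 20
f 16 22 15
f 22 21 13
f 21 18 17
f 18 12 19
f 14 20 15
f 14 15 13
f 14 13 17
f 14 17 19
f 14 19 20
f 15 20 16
f 13 15 22
f 17 13 21
f 19 17 18
f 20 19 12
f 24 23 27
f 24 27 25
f 25 27 28
f 25 28 26
f 27 23 29
f 27 29 28
f 28 29 30
f 28 30 26
f 29 23 31
f 29 31 30
f 30 31 32
f 30 32 26
f 31 23 33
f 31 33 32
f 32 33 34
f 32 34 26
f 33 23 35
f 33 35 34
f 34 35 36
f 34 36 26
f 35 23 37
f 35 37 36
f 36 37 38
f 36 38 26
f 37 23 39
f 37 39 38
f 38 39 40
f 38 40 26
f 39 23 41
f 39 41 40
f 40 41 42
f 40 42 26
f 41 23 43
f 41 43 42
f 42 43 44
f 42 44 26
f 43 23 45
f 43 45 44
f 44 45 46
f 44 46 26
f 45 23 24
f 45 24 46
f 46 24 25
f 46 25 26
f 48 47 51
f 48 51 49
f 49 51 52
f 49 52 50
f 51 47 53
f 51 53 52
f 52 53 54
f 52 54 50
f 53 47 55
f 53 55 54
f 54 55 56
f 54 56 50
f 55 47 57
f 55 57 56
f 56 57 58
f 56 58 50
f 57 47 59
f 57 59 58
f 58 59 60
f 58 60 50
f 59 47 61
f 59 61 60
f 60 61 62
f 60 62 50
f 61 47 63
f 61 63 62
f 62 63 64
f 62 64 50
f 63 47 65
f 63 65 64
f 64 65 66
f 64 66 50
f 65 47 67
f 65 67 66
f 66 67 68
f 66 68 50
f 67 47 69
f 67 69 68
f 68 69 70
f 68 70 50
f 69 47 71
f 69 71 70
f 70 71 72
f 70 72 50
f 71 47 73
f 71 73 72
f 72 73 74
f 72 74 50
f 73 47 75
f 73 75 74
f 74 75 76
f 74 76 50
f 75 47 77
f 75 77 76
f 76 77 78
f 76 78 50
f 77 47 79
f 77 79 78
f 78 79 80
f 78 80 50
f 79 47 48
f 79 48 80
f 80 48 49
f 80 49 50



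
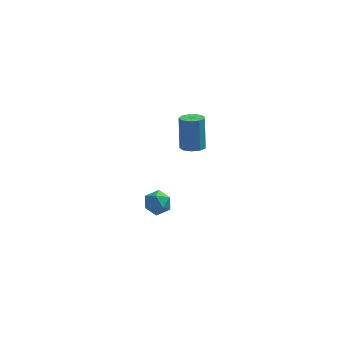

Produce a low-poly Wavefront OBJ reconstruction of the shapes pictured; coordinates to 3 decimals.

v -0.2 -2.859 1.059
v 0.127 -2.514 0.567
v 0.553 -3.666 0.993
v 0.88 -3.321 0.501
v 0.879 -3.085 1.143
v 0.414 -2.586 1.183
v 0.266 -3.594 0.377
v -0.199 -3.095 0.417
v 0.415 -2.968 0.146
v 0.794 -2.654 0.619
v -0.114 -3.526 0.941
v 0.265 -3.212 1.414
v 2.129 2.651 -0.927
v 2.715 2.47 -0.838
v 2.698 3.187 0.736
v 2.111 3.369 0.647
v 2.707 2.856 -1.014
v 2.69 3.573 0.56
v 2.429 3.146 -1.149
v 2.412 3.863 0.425
v 2.01 3.205 -1.181
v 1.993 3.922 0.394
v 1.647 3.005 -1.093
v 1.63 3.722 0.481
v 1.509 2.639 -0.928
v 1.492 3.356 0.646
v 1.661 2.279 -0.763
v 1.644 2.997 0.812
v 2.032 2.094 -0.674
v 2.014 2.811 0.9
v 2.448 2.169 -0.704
v 2.431 2.886 0.87
f 1 12 6
f 1 6 2
f 1 2 8
f 1 8 11
f 1 11 12
f 2 6 10
f 6 12 5
f 12 11 3
f 11 8 7
f 8 2 9
f 4 10 5
f 4 5 3
f 4 3 7
f 4 7 9
f 4 9 10
f 5 10 6
f 3 5 12
f 7 3 11
f 9 7 8
f 10 9 2
f 14 13 17
f 14 17 15
f 15 17 18
f 15 18 16
f 17 13 19
f 17 19 18
f 18 19 20
f 18 20 16
f 19 13 21
f 19 21 20
f 20 21 22
f 20 22 16
f 21 13 23
f 21 23 22
f 22 23 24
f 22 24 16
f 23 13 25
f 23 25 24
f 24 25 26
f 24 26 16
f 25 13 27
f 25 27 26
f 26 27 28
f 26 28 16
f 27 13 29
f 27 29 28
f 28 29 30
f 28 30 16
f 29 13 31
f 29 31 30
f 30 31 32
f 30 32 16
f 31 13 14
f 31 14 32
f 32 14 15
f 32 15 16



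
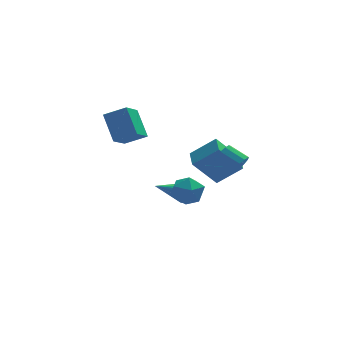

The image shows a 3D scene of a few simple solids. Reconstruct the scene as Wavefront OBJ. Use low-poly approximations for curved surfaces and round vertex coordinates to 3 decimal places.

v -0.078 4.049 -2.623
v 0.174 4.275 -2.044
v -1.682 3.471 -1.697
v 0.001 4.544 -2.178
v -0.194 4.68 -2.431
v -0.358 4.647 -2.735
v -0.446 4.454 -3.009
v -0.436 4.152 -3.179
v -0.33 3.823 -3.201
v -0.156 3.554 -3.067
v 0.039 3.417 -2.815
v 0.202 3.45 -2.511
v 0.291 3.643 -2.237
v 0.28 3.945 -2.066
v -3.363 1.664 2.408
v -3.998 0.575 3.164
v -3.752 2.784 3.696
v -4.387 1.695 4.451
v -2.253 1.405 2.969
v -2.888 0.316 3.724
v -2.642 2.525 4.256
v -3.277 1.436 5.012
v -1.135 1.506 -1.304
v -0.782 1.997 -0.549
v 0.182 0.663 -1.371
v 0.535 1.154 -0.616
v -0.205 0.543 -0.493
v -1.019 1.064 -0.451
v 0.419 1.596 -1.469
v -0.395 2.117 -1.427
v 0.178 2.053 -0.65
v -0.207 1.402 -0.047
v -0.393 1.258 -1.873
v -0.778 0.607 -1.27
v 1.269 2.101 -0.922
v 0.01 1.928 0.583
v 1.3 3.27 -0.763
v 0.04 3.097 0.742
v 2.56 1.923 0.138
v 1.3 1.75 1.643
v 2.59 3.092 0.297
v 1.331 2.919 1.802
v 1.811 -1.98 2.512
v 2.12 -2.013 3.025
v 1.299 -1.394 3.561
v 0.989 -1.36 3.048
v 2.227 -1.734 2.867
v 1.406 -1.115 3.403
v 2.202 -1.533 2.596
v 1.381 -0.914 3.132
v 2.053 -1.474 2.299
v 1.232 -0.854 2.835
v 1.826 -1.575 2.069
v 1.005 -0.956 2.605
v 1.595 -1.805 1.98
v 0.774 -1.185 2.516
v 1.432 -2.09 2.06
v 0.611 -1.471 2.596
v 1.389 -2.34 2.283
v 0.568 -1.721 2.819
v 1.48 -2.476 2.579
v 0.659 -1.856 3.115
v 1.676 -2.454 2.854
v 0.855 -1.835 3.39
v 1.915 -2.282 3.02
v 1.093 -1.662 3.556
f 2 1 4
f 2 4 3
f 4 1 5
f 4 5 3
f 5 1 6
f 5 6 3
f 6 1 7
f 6 7 3
f 7 1 8
f 7 8 3
f 8 1 9
f 8 9 3
f 9 1 10
f 9 10 3
f 10 1 11
f 10 11 3
f 11 1 12
f 11 12 3
f 12 1 13
f 12 13 3
f 13 1 14
f 13 14 3
f 14 1 2
f 14 2 3
f 16 18 15
f 19 16 15
f 15 18 17
f 17 19 15
f 16 22 18
f 20 16 19
f 20 22 16
f 18 22 17
f 21 19 17
f 17 22 21
f 21 20 19
f 22 20 21
f 23 34 28
f 23 28 24
f 23 24 30
f 23 30 33
f 23 33 34
f 24 28 32
f 28 34 27
f 34 33 25
f 33 30 29
f 30 24 31
f 26 32 27
f 26 27 25
f 26 25 29
f 26 29 31
f 26 31 32
f 27 32 28
f 25 27 34
f 29 25 33
f 31 29 30
f 32 31 24
f 36 38 35
f 39 36 35
f 35 38 37
f 37 39 35
f 36 42 38
f 40 36 39
f 40 42 36
f 38 42 37
f 41 39 37
f 37 42 41
f 41 40 39
f 42 40 41
f 44 43 47
f 44 47 45
f 45 47 48
f 45 48 46
f 47 43 49
f 47 49 48
f 48 49 50
f 48 50 46
f 49 43 51
f 49 51 50
f 50 51 52
f 50 52 46
f 51 43 53
f 51 53 52
f 52 53 54
f 52 54 46
f 53 43 55
f 53 55 54
f 54 55 56
f 54 56 46
f 55 43 57
f 55 57 56
f 56 57 58
f 56 58 46
f 57 43 59
f 57 59 58
f 58 59 60
f 58 60 46
f 59 43 61
f 59 61 60
f 60 61 62
f 60 62 46
f 61 43 63
f 61 63 62
f 62 63 64
f 62 64 46
f 63 43 65
f 63 65 64
f 64 65 66
f 64 66 46
f 65 43 44
f 65 44 66
f 66 44 45
f 66 45 46



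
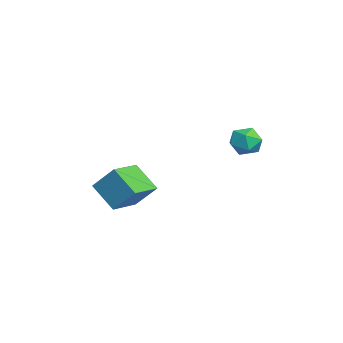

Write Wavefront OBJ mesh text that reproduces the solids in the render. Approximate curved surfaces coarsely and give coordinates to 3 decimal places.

v -1.269 -2.261 -4.124
v -2.361 -3.319 -2.795
v -0.651 -1.128 -2.716
v -1.743 -2.186 -1.386
v 0.323 -3.514 -3.814
v -0.769 -4.572 -2.484
v 0.941 -2.381 -2.405
v -0.151 -3.439 -1.076
v -0.195 4.299 0.996
v 0.809 4.262 1.222
v -0.189 2.658 0.698
v 0.815 2.621 0.924
v 0.127 2.807 1.668
v 0.123 3.821 1.852
v 0.497 3.099 0.068
v 0.493 4.113 0.252
v 1.237 3.52 0.649
v 1.008 3.34 1.637
v -0.388 3.58 0.283
v -0.617 3.4 1.271
f 2 4 1
f 5 2 1
f 1 4 3
f 3 5 1
f 2 8 4
f 6 2 5
f 6 8 2
f 4 8 3
f 7 5 3
f 3 8 7
f 7 6 5
f 8 6 7
f 9 20 14
f 9 14 10
f 9 10 16
f 9 16 19
f 9 19 20
f 10 14 18
f 14 20 13
f 20 19 11
f 19 16 15
f 16 10 17
f 12 18 13
f 12 13 11
f 12 11 15
f 12 15 17
f 12 17 18
f 13 18 14
f 11 13 20
f 15 11 19
f 17 15 16
f 18 17 10



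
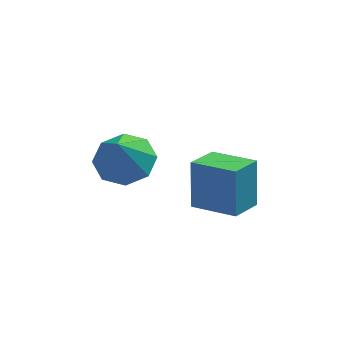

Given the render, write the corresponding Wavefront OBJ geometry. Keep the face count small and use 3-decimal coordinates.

v 0.642 0.651 1.476
v 1.149 1.067 1.75
v 0.478 0.229 2.424
v 0.657 1.299 1.768
v 0.157 1.151 1.616
v -0.059 0.711 1.382
v 0.135 0.236 1.203
v 0.627 0.004 1.185
v 1.127 0.152 1.337
v 1.343 0.592 1.571
v 2.128 1.212 -0.894
v 2.149 1.678 0.277
v 2.674 1.873 -1.167
v 2.695 2.339 0.003
v 3.065 0.541 -0.643
v 3.086 1.007 0.527
v 3.611 1.202 -0.917
v 3.632 1.668 0.254
f 2 1 4
f 2 4 3
f 4 1 5
f 4 5 3
f 5 1 6
f 5 6 3
f 6 1 7
f 6 7 3
f 7 1 8
f 7 8 3
f 8 1 9
f 8 9 3
f 9 1 10
f 9 10 3
f 10 1 2
f 10 2 3
f 12 14 11
f 15 12 11
f 11 14 13
f 13 15 11
f 12 18 14
f 16 12 15
f 16 18 12
f 14 18 13
f 17 15 13
f 13 18 17
f 17 16 15
f 18 16 17



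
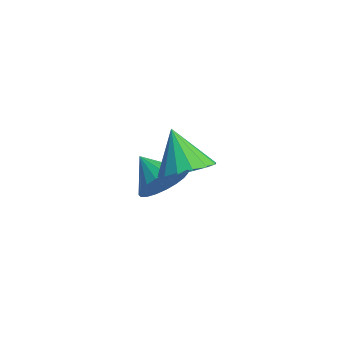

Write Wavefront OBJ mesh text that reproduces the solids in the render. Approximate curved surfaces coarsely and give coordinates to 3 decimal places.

v 1.174 -2.405 -1.918
v 2.062 -2.348 -1.646
v 0.726 -2.815 -0.362
v 1.883 -1.906 -1.581
v 1.515 -1.597 -1.606
v 1.055 -1.505 -1.715
v 0.627 -1.654 -1.878
v 0.346 -2.004 -2.051
v 0.287 -2.462 -2.189
v 0.466 -2.904 -2.254
v 0.834 -3.212 -2.229
v 1.294 -3.305 -2.12
v 1.722 -3.156 -1.958
v 2.003 -2.805 -1.784
v -2.236 -2.644 -3.69
v -1.476 -2.997 -3.221
v -3.104 -3.316 -2.79
v -1.541 -2.654 -3.027
v -1.726 -2.309 -2.949
v -1.999 -2.022 -2.998
v -2.313 -1.843 -3.167
v -2.614 -1.802 -3.427
v -2.849 -1.907 -3.732
v -2.978 -2.139 -4.03
v -2.979 -2.459 -4.269
v -2.851 -2.811 -4.408
v -2.617 -3.133 -4.423
v -2.317 -3.372 -4.311
v -2.003 -3.484 -4.092
v -1.729 -3.452 -3.803
v -1.543 -3.279 -3.495
f 2 1 4
f 2 4 3
f 4 1 5
f 4 5 3
f 5 1 6
f 5 6 3
f 6 1 7
f 6 7 3
f 7 1 8
f 7 8 3
f 8 1 9
f 8 9 3
f 9 1 10
f 9 10 3
f 10 1 11
f 10 11 3
f 11 1 12
f 11 12 3
f 12 1 13
f 12 13 3
f 13 1 14
f 13 14 3
f 14 1 2
f 14 2 3
f 16 15 18
f 16 18 17
f 18 15 19
f 18 19 17
f 19 15 20
f 19 20 17
f 20 15 21
f 20 21 17
f 21 15 22
f 21 22 17
f 22 15 23
f 22 23 17
f 23 15 24
f 23 24 17
f 24 15 25
f 24 25 17
f 25 15 26
f 25 26 17
f 26 15 27
f 26 27 17
f 27 15 28
f 27 28 17
f 28 15 29
f 28 29 17
f 29 15 30
f 29 30 17
f 30 15 31
f 30 31 17
f 31 15 16
f 31 16 17



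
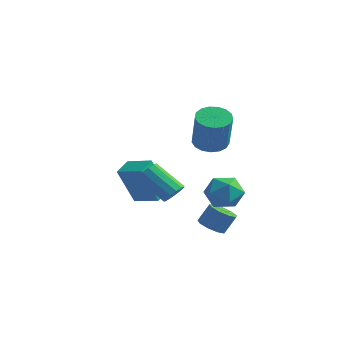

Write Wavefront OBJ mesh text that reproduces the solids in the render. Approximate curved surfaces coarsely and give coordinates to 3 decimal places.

v -0.272 0.219 -1.059
v 0.075 -0.125 -0.662
v -1.341 -0.264 0.456
v -1.688 0.081 0.059
v 0.119 0.213 -0.565
v -1.298 0.075 0.553
v 0.039 0.554 -0.624
v -1.378 0.415 0.493
v -0.14 0.788 -0.822
v -1.557 0.65 0.296
v -0.361 0.842 -1.095
v -1.778 0.703 0.023
v -0.553 0.698 -1.356
v -1.97 0.559 -0.239
v -0.656 0.402 -1.523
v -2.073 0.263 -0.406
v -0.637 0.048 -1.543
v -2.054 -0.091 -0.425
v -0.502 -0.251 -1.409
v -1.918 -0.39 -0.291
v -0.293 -0.402 -1.163
v -1.71 -0.54 -0.046
v -0.078 -0.355 -0.885
v -1.495 -0.493 0.233
v 0.192 2.378 1.575
v 0.671 3.077 1.652
v 1.246 2.48 3.483
v 0.768 1.782 3.405
v 0.31 3.189 1.802
v 0.885 2.592 3.633
v -0.078 3.116 1.9
v 0.497 2.519 3.731
v -0.404 2.873 1.923
v 0.171 2.276 3.754
v -0.594 2.518 1.867
v -0.018 1.921 3.698
v -0.603 2.13 1.744
v -0.027 1.533 3.574
v -0.43 1.8 1.581
v 0.145 1.203 3.412
v -0.115 1.602 1.418
v 0.461 1.005 3.249
v 0.271 1.581 1.29
v 0.847 0.984 3.121
v 0.639 1.744 1.227
v 1.214 1.147 3.058
v 0.904 2.052 1.244
v 1.48 1.455 3.075
v 1.006 2.435 1.337
v 1.582 1.838 3.168
v 0.922 2.804 1.484
v 1.498 2.207 3.315
v 1.227 1.562 -1.532
v 1.882 2.119 -1.023
v 1.558 0.301 -0.577
v 2.213 0.858 -0.068
v 1.235 1.049 0.001
v 1.03 1.829 -0.59
v 2.41 0.591 -1.01
v 2.205 1.371 -1.601
v 2.613 1.519 -0.701
v 1.887 1.802 -0.076
v 1.553 0.618 -1.524
v 0.827 0.901 -0.899
v -4.098 2.42 -3.348
v -4.601 1.759 -1.321
v -4.232 3.429 -3.052
v -4.734 2.768 -1.025
v -2.766 2.492 -2.995
v -3.268 1.831 -0.968
v -2.899 3.501 -2.699
v -3.402 2.84 -0.672
v 0.722 1.716 -3.428
v 1.169 2.145 -3.794
v 1.506 2.593 -2.859
v 1.058 2.164 -2.492
v 0.731 2.364 -3.741
v 1.068 2.812 -2.806
v 0.289 2.28 -3.542
v 0.626 2.728 -2.607
v 0.049 1.932 -3.289
v 0.386 2.38 -2.354
v 0.124 1.483 -3.101
v 0.461 1.931 -2.166
v 0.478 1.143 -3.066
v 0.815 1.591 -2.131
v 0.947 1.071 -3.2
v 1.283 1.519 -2.265
v 1.31 1.301 -3.441
v 1.647 1.749 -2.506
v 1.398 1.725 -3.675
v 1.734 2.173 -2.74
f 2 1 5
f 2 5 3
f 3 5 6
f 3 6 4
f 5 1 7
f 5 7 6
f 6 7 8
f 6 8 4
f 7 1 9
f 7 9 8
f 8 9 10
f 8 10 4
f 9 1 11
f 9 11 10
f 10 11 12
f 10 12 4
f 11 1 13
f 11 13 12
f 12 13 14
f 12 14 4
f 13 1 15
f 13 15 14
f 14 15 16
f 14 16 4
f 15 1 17
f 15 17 16
f 16 17 18
f 16 18 4
f 17 1 19
f 17 19 18
f 18 19 20
f 18 20 4
f 19 1 21
f 19 21 20
f 20 21 22
f 20 22 4
f 21 1 23
f 21 23 22
f 22 23 24
f 22 24 4
f 23 1 2
f 23 2 24
f 24 2 3
f 24 3 4
f 26 25 29
f 26 29 27
f 27 29 30
f 27 30 28
f 29 25 31
f 29 31 30
f 30 31 32
f 30 32 28
f 31 25 33
f 31 33 32
f 32 33 34
f 32 34 28
f 33 25 35
f 33 35 34
f 34 35 36
f 34 36 28
f 35 25 37
f 35 37 36
f 36 37 38
f 36 38 28
f 37 25 39
f 37 39 38
f 38 39 40
f 38 40 28
f 39 25 41
f 39 41 40
f 40 41 42
f 40 42 28
f 41 25 43
f 41 43 42
f 42 43 44
f 42 44 28
f 43 25 45
f 43 45 44
f 44 45 46
f 44 46 28
f 45 25 47
f 45 47 46
f 46 47 48
f 46 48 28
f 47 25 49
f 47 49 48
f 48 49 50
f 48 50 28
f 49 25 51
f 49 51 50
f 50 51 52
f 50 52 28
f 51 25 26
f 51 26 52
f 52 26 27
f 52 27 28
f 53 64 58
f 53 58 54
f 53 54 60
f 53 60 63
f 53 63 64
f 54 58 62
f 58 64 57
f 64 63 55
f 63 60 59
f 60 54 61
f 56 62 57
f 56 57 55
f 56 55 59
f 56 59 61
f 56 61 62
f 57 62 58
f 55 57 64
f 59 55 63
f 61 59 60
f 62 61 54
f 66 68 65
f 69 66 65
f 65 68 67
f 67 69 65
f 66 72 68
f 70 66 69
f 70 72 66
f 68 72 67
f 71 69 67
f 67 72 71
f 71 70 69
f 72 70 71
f 74 73 77
f 74 77 75
f 75 77 78
f 75 78 76
f 77 73 79
f 77 79 78
f 78 79 80
f 78 80 76
f 79 73 81
f 79 81 80
f 80 81 82
f 80 82 76
f 81 73 83
f 81 83 82
f 82 83 84
f 82 84 76
f 83 73 85
f 83 85 84
f 84 85 86
f 84 86 76
f 85 73 87
f 85 87 86
f 86 87 88
f 86 88 76
f 87 73 89
f 87 89 88
f 88 89 90
f 88 90 76
f 89 73 91
f 89 91 90
f 90 91 92
f 90 92 76
f 91 73 74
f 91 74 92
f 92 74 75
f 92 75 76



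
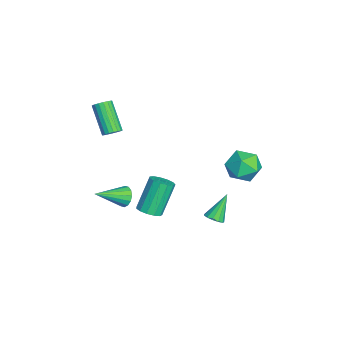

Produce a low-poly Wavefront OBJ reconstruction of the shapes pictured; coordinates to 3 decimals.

v 1.162 4.001 3.104
v 2.054 3.996 2.546
v 0.586 2.684 2.194
v 1.478 2.679 1.636
v 1.489 2.394 2.648
v 1.845 3.208 3.211
v 0.795 3.472 1.529
v 1.151 4.286 2.092
v 1.827 3.669 1.573
v 2.256 3.004 2.265
v 0.384 3.676 2.475
v 0.813 3.011 3.167
v -1.159 -3.196 3.038
v -0.877 -2.908 3.397
v -2.098 -3.437 4.781
v -2.381 -3.724 4.422
v -1.037 -2.749 3.316
v -2.259 -3.278 4.7
v -1.222 -2.679 3.18
v -2.444 -3.207 4.564
v -1.395 -2.71 3.016
v -2.616 -3.239 4.399
v -1.52 -2.838 2.856
v -2.742 -3.367 4.239
v -1.575 -3.037 2.732
v -2.796 -3.565 4.116
v -1.546 -3.267 2.669
v -2.768 -3.796 4.052
v -1.442 -3.483 2.679
v -2.663 -4.012 4.063
v -1.281 -3.642 2.76
v -2.503 -4.171 4.144
v -1.096 -3.713 2.896
v -2.318 -4.241 4.28
v -0.924 -3.681 3.061
v -2.145 -4.21 4.444
v -0.798 -3.553 3.221
v -2.02 -4.082 4.604
v -0.744 -3.355 3.344
v -1.965 -3.883 4.728
v -0.772 -3.124 3.408
v -1.994 -3.653 4.791
v 0.477 -2.598 -0.692
v 0.956 -2.621 -1.131
v 1.143 -4.102 0.112
v 1.077 -2.433 -0.879
v 1.037 -2.289 -0.578
v 0.847 -2.228 -0.307
v 0.558 -2.267 -0.139
v 0.247 -2.394 -0.119
v -0.002 -2.576 -0.253
v -0.123 -2.764 -0.505
v -0.083 -2.908 -0.806
v 0.107 -2.968 -1.077
v 0.396 -2.93 -1.245
v 0.707 -2.803 -1.265
v 1.436 -1.37 -1.06
v 1.874 -0.825 -1.069
v 1.062 -0.144 0.651
v 0.624 -0.69 0.66
v 1.552 -0.712 -1.266
v 0.74 -0.031 0.454
v 1.193 -0.808 -1.398
v 0.381 -0.127 0.322
v 0.911 -1.082 -1.422
v 0.099 -0.401 0.298
v 0.795 -1.448 -1.331
v -0.016 -0.768 0.388
v 0.884 -1.79 -1.155
v 0.072 -1.109 0.565
v 1.147 -1.998 -0.948
v 0.335 -1.317 0.772
v 1.502 -2.007 -0.777
v 0.69 -1.326 0.943
v 1.836 -1.814 -0.695
v 1.025 -1.133 1.025
v 2.043 -1.48 -0.73
v 1.232 -0.799 0.99
v 2.058 -1.111 -0.869
v 1.246 -0.43 0.851
v 0.61 1.943 -2.429
v 0.99 2.368 -2.445
v -0.11 2.637 -1.091
v 0.742 2.461 -2.627
v 0.452 2.39 -2.746
v 0.212 2.177 -2.764
v 0.099 1.89 -2.676
v 0.147 1.619 -2.51
v 0.343 1.452 -2.318
v 0.623 1.44 -2.161
v 0.899 1.588 -2.089
v 1.083 1.849 -2.126
v 1.117 2.14 -2.258
f 1 12 6
f 1 6 2
f 1 2 8
f 1 8 11
f 1 11 12
f 2 6 10
f 6 12 5
f 12 11 3
f 11 8 7
f 8 2 9
f 4 10 5
f 4 5 3
f 4 3 7
f 4 7 9
f 4 9 10
f 5 10 6
f 3 5 12
f 7 3 11
f 9 7 8
f 10 9 2
f 14 13 17
f 14 17 15
f 15 17 18
f 15 18 16
f 17 13 19
f 17 19 18
f 18 19 20
f 18 20 16
f 19 13 21
f 19 21 20
f 20 21 22
f 20 22 16
f 21 13 23
f 21 23 22
f 22 23 24
f 22 24 16
f 23 13 25
f 23 25 24
f 24 25 26
f 24 26 16
f 25 13 27
f 25 27 26
f 26 27 28
f 26 28 16
f 27 13 29
f 27 29 28
f 28 29 30
f 28 30 16
f 29 13 31
f 29 31 30
f 30 31 32
f 30 32 16
f 31 13 33
f 31 33 32
f 32 33 34
f 32 34 16
f 33 13 35
f 33 35 34
f 34 35 36
f 34 36 16
f 35 13 37
f 35 37 36
f 36 37 38
f 36 38 16
f 37 13 39
f 37 39 38
f 38 39 40
f 38 40 16
f 39 13 41
f 39 41 40
f 40 41 42
f 40 42 16
f 41 13 14
f 41 14 42
f 42 14 15
f 42 15 16
f 44 43 46
f 44 46 45
f 46 43 47
f 46 47 45
f 47 43 48
f 47 48 45
f 48 43 49
f 48 49 45
f 49 43 50
f 49 50 45
f 50 43 51
f 50 51 45
f 51 43 52
f 51 52 45
f 52 43 53
f 52 53 45
f 53 43 54
f 53 54 45
f 54 43 55
f 54 55 45
f 55 43 56
f 55 56 45
f 56 43 44
f 56 44 45
f 58 57 61
f 58 61 59
f 59 61 62
f 59 62 60
f 61 57 63
f 61 63 62
f 62 63 64
f 62 64 60
f 63 57 65
f 63 65 64
f 64 65 66
f 64 66 60
f 65 57 67
f 65 67 66
f 66 67 68
f 66 68 60
f 67 57 69
f 67 69 68
f 68 69 70
f 68 70 60
f 69 57 71
f 69 71 70
f 70 71 72
f 70 72 60
f 71 57 73
f 71 73 72
f 72 73 74
f 72 74 60
f 73 57 75
f 73 75 74
f 74 75 76
f 74 76 60
f 75 57 77
f 75 77 76
f 76 77 78
f 76 78 60
f 77 57 79
f 77 79 78
f 78 79 80
f 78 80 60
f 79 57 58
f 79 58 80
f 80 58 59
f 80 59 60
f 82 81 84
f 82 84 83
f 84 81 85
f 84 85 83
f 85 81 86
f 85 86 83
f 86 81 87
f 86 87 83
f 87 81 88
f 87 88 83
f 88 81 89
f 88 89 83
f 89 81 90
f 89 90 83
f 90 81 91
f 90 91 83
f 91 81 92
f 91 92 83
f 92 81 93
f 92 93 83
f 93 81 82
f 93 82 83



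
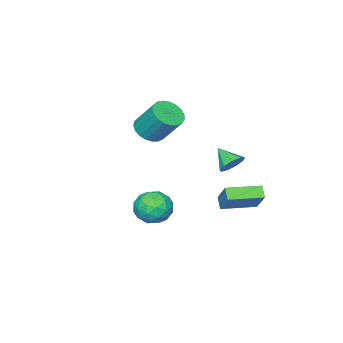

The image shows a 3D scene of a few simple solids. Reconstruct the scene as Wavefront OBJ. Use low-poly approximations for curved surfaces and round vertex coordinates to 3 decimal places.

v -2.884 3.178 -0.981
v -2.318 4.188 0.358
v -2.514 3.697 -1.528
v -1.948 4.707 -0.189
v -1.172 2.073 -0.871
v -0.606 3.083 0.468
v -0.802 2.592 -1.418
v -0.236 3.602 -0.079
v 1.894 1.213 -1.65
v 2.995 1.045 -1.342
v 1.345 -0.045 -0.378
v 2.446 -0.213 -0.07
v 1.925 0.791 0.172
v 2.265 1.568 -0.614
v 2.075 -0.568 -1.106
v 2.415 0.209 -1.892
v 3.108 -0.056 -1.005
v 3.015 0.783 -0.215
v 1.325 0.217 -1.505
v 1.232 1.056 -0.715
v 2.493 1.239 -1.608
v 1.847 -0.239 -0.112
v 1.541 0.351 0.03
v 2.189 0.251 0.211
v 2.063 1.547 -1.18
v 2.711 1.448 -0.999
v 2.082 1.298 -0.109
v 1.629 -0.448 -0.721
v 2.277 -0.547 -0.54
v 2.151 0.749 -1.931
v 2.799 0.649 -1.75
v 2.258 -0.298 -1.611
v 3.206 0.493 -1.229
v 2.884 -0.246 -0.481
v 2.666 -0.455 -1.09
v 2.865 0.002 -1.552
v 3.152 0.987 -0.764
v 2.829 0.247 -0.017
v 2.523 0.837 0.126
v 2.722 1.294 -0.336
v 3.218 0.339 -0.567
v 1.511 0.753 -1.703
v 1.188 0.013 -0.956
v 1.618 -0.294 -1.384
v 1.817 0.163 -1.846
v 1.456 1.246 -1.239
v 1.134 0.507 -0.491
v 1.475 0.998 -0.168
v 1.674 1.455 -0.63
v 1.122 0.661 -1.153
v -1.68 -3.451 2.228
v -1.191 -4.132 2.81
v -1.331 -2.809 4.474
v -1.82 -2.129 3.892
v -0.871 -3.902 2.654
v -1.01 -2.58 4.318
v -0.69 -3.594 2.425
v -0.829 -2.272 4.089
v -0.68 -3.262 2.162
v -0.82 -1.94 3.826
v -0.843 -2.962 1.91
v -0.983 -1.64 3.574
v -1.151 -2.747 1.713
v -1.291 -1.425 3.377
v -1.551 -2.654 1.605
v -1.69 -1.331 3.269
v -1.973 -2.698 1.605
v -2.112 -1.376 3.269
v -2.344 -2.873 1.713
v -2.483 -1.551 3.377
v -2.6 -3.147 1.909
v -2.74 -1.825 3.573
v -2.698 -3.475 2.161
v -2.837 -2.152 3.825
v -2.619 -3.798 2.425
v -2.759 -2.475 4.089
v -2.378 -4.061 2.654
v -2.518 -2.738 4.318
v -2.017 -4.219 2.81
v -2.156 -2.896 4.474
v -1.597 -4.244 2.865
v -1.737 -2.921 4.529
v -2.159 2.223 1.324
v -1.377 2.328 1.549
v -2.241 1.097 2.136
v -1.717 2.605 1.899
v -2.263 2.704 1.98
v -2.761 2.577 1.754
v -2.977 2.284 1.327
v -2.81 1.963 0.898
v -2.339 1.763 0.669
v -1.783 1.778 0.746
v -1.404 2.001 1.094
f 2 4 1
f 5 2 1
f 1 4 3
f 3 5 1
f 2 8 4
f 6 2 5
f 6 8 2
f 4 8 3
f 7 5 3
f 3 8 7
f 7 6 5
f 8 6 7
f 9 46 25
f 46 20 49
f 25 49 14
f 46 49 25
f 9 25 21
f 25 14 26
f 21 26 10
f 25 26 21
f 9 21 30
f 21 10 31
f 30 31 16
f 21 31 30
f 9 30 42
f 30 16 45
f 42 45 19
f 30 45 42
f 9 42 46
f 42 19 50
f 46 50 20
f 42 50 46
f 10 26 37
f 26 14 40
f 37 40 18
f 26 40 37
f 14 49 27
f 49 20 48
f 27 48 13
f 49 48 27
f 20 50 47
f 50 19 43
f 47 43 11
f 50 43 47
f 19 45 44
f 45 16 32
f 44 32 15
f 45 32 44
f 16 31 36
f 31 10 33
f 36 33 17
f 31 33 36
f 12 38 24
f 38 18 39
f 24 39 13
f 38 39 24
f 12 24 22
f 24 13 23
f 22 23 11
f 24 23 22
f 12 22 29
f 22 11 28
f 29 28 15
f 22 28 29
f 12 29 34
f 29 15 35
f 34 35 17
f 29 35 34
f 12 34 38
f 34 17 41
f 38 41 18
f 34 41 38
f 13 39 27
f 39 18 40
f 27 40 14
f 39 40 27
f 11 23 47
f 23 13 48
f 47 48 20
f 23 48 47
f 15 28 44
f 28 11 43
f 44 43 19
f 28 43 44
f 17 35 36
f 35 15 32
f 36 32 16
f 35 32 36
f 18 41 37
f 41 17 33
f 37 33 10
f 41 33 37
f 52 51 55
f 52 55 53
f 53 55 56
f 53 56 54
f 55 51 57
f 55 57 56
f 56 57 58
f 56 58 54
f 57 51 59
f 57 59 58
f 58 59 60
f 58 60 54
f 59 51 61
f 59 61 60
f 60 61 62
f 60 62 54
f 61 51 63
f 61 63 62
f 62 63 64
f 62 64 54
f 63 51 65
f 63 65 64
f 64 65 66
f 64 66 54
f 65 51 67
f 65 67 66
f 66 67 68
f 66 68 54
f 67 51 69
f 67 69 68
f 68 69 70
f 68 70 54
f 69 51 71
f 69 71 70
f 70 71 72
f 70 72 54
f 71 51 73
f 71 73 72
f 72 73 74
f 72 74 54
f 73 51 75
f 73 75 74
f 74 75 76
f 74 76 54
f 75 51 77
f 75 77 76
f 76 77 78
f 76 78 54
f 77 51 79
f 77 79 78
f 78 79 80
f 78 80 54
f 79 51 81
f 79 81 80
f 80 81 82
f 80 82 54
f 81 51 52
f 81 52 82
f 82 52 53
f 82 53 54
f 84 83 86
f 84 86 85
f 86 83 87
f 86 87 85
f 87 83 88
f 87 88 85
f 88 83 89
f 88 89 85
f 89 83 90
f 89 90 85
f 90 83 91
f 90 91 85
f 91 83 92
f 91 92 85
f 92 83 93
f 92 93 85
f 93 83 84
f 93 84 85



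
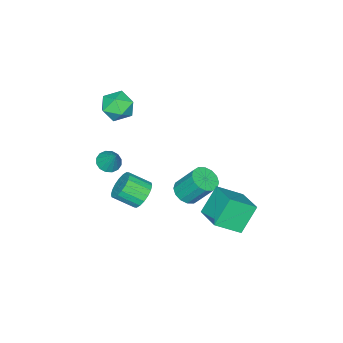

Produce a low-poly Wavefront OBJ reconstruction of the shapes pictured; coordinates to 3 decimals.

v -2.419 3.773 -2.712
v -1.205 2.672 -1.636
v -1.355 5.522 -2.123
v -0.141 4.421 -1.047
v -1.159 3.559 -4.353
v 0.055 2.458 -3.277
v -0.095 5.308 -3.764
v 1.119 4.207 -2.688
v 0.98 -1.192 -3.038
v 1.393 -1.584 -3.884
v 2.093 -2.739 -3.009
v 1.68 -2.348 -2.162
v 1.708 -1.288 -3.746
v 2.408 -2.443 -2.87
v 1.879 -0.973 -3.467
v 2.579 -2.128 -2.591
v 1.872 -0.702 -3.104
v 2.572 -1.857 -2.228
v 1.688 -0.527 -2.727
v 2.388 -1.682 -1.851
v 1.364 -0.485 -2.412
v 2.064 -1.64 -1.536
v 0.964 -0.582 -2.221
v 1.664 -1.738 -1.345
v 0.567 -0.801 -2.191
v 1.267 -1.956 -1.316
v 0.252 -1.097 -2.33
v 0.952 -2.252 -1.454
v 0.081 -1.412 -2.609
v 0.781 -2.567 -1.733
v 0.088 -1.683 -2.972
v 0.788 -2.838 -2.096
v 0.272 -1.858 -3.349
v 0.972 -3.013 -2.473
v 0.596 -1.9 -3.664
v 1.296 -3.055 -2.788
v 0.996 -1.802 -3.855
v 1.696 -2.958 -2.979
v 0.272 -2.476 3.387
v 1.198 -2.523 4.097
v -0.198 -4.237 3.883
v 0.728 -4.284 4.593
v -0.17 -3.585 4.851
v 0.12 -2.497 4.545
v 0.88 -4.263 3.435
v 1.17 -3.175 3.129
v 1.573 -3.628 4.126
v 0.925 -3.208 5.001
v 0.075 -3.552 2.979
v -0.573 -3.132 3.854
v -1.998 -0.103 -4.367
v -1.095 -0.308 -4.08
v -1.378 0.878 -2.345
v -2.282 1.083 -2.633
v -1.052 0.109 -4.357
v -1.335 1.294 -2.623
v -1.262 0.468 -4.637
v -1.545 1.654 -2.903
v -1.67 0.675 -4.845
v -1.953 1.86 -3.111
v -2.166 0.673 -4.925
v -2.449 1.859 -3.19
v -2.617 0.463 -4.855
v -2.9 1.649 -3.121
v -2.902 0.102 -4.655
v -3.185 1.288 -2.92
v -2.945 -0.314 -4.377
v -3.228 0.871 -2.643
v -2.735 -0.674 -4.097
v -3.018 0.512 -2.363
v -2.327 -0.88 -3.889
v -2.61 0.305 -2.155
v -1.831 -0.879 -3.81
v -2.114 0.307 -2.075
v -1.38 -0.669 -3.879
v -1.663 0.517 -2.145
v 2.584 -2.434 0.72
v 3.26 -2.838 0.784
v 2.976 -1.566 2.08
v 3.352 -2.515 0.551
v 3.237 -2.17 0.363
v 2.948 -1.896 0.271
v 2.561 -1.766 0.3
v 2.18 -1.816 0.441
v 1.908 -2.031 0.657
v 1.817 -2.354 0.89
v 1.931 -2.699 1.078
v 2.221 -2.973 1.17
v 2.608 -3.103 1.141
v 2.988 -3.053 1
f 2 4 1
f 5 2 1
f 1 4 3
f 3 5 1
f 2 8 4
f 6 2 5
f 6 8 2
f 4 8 3
f 7 5 3
f 3 8 7
f 7 6 5
f 8 6 7
f 10 9 13
f 10 13 11
f 11 13 14
f 11 14 12
f 13 9 15
f 13 15 14
f 14 15 16
f 14 16 12
f 15 9 17
f 15 17 16
f 16 17 18
f 16 18 12
f 17 9 19
f 17 19 18
f 18 19 20
f 18 20 12
f 19 9 21
f 19 21 20
f 20 21 22
f 20 22 12
f 21 9 23
f 21 23 22
f 22 23 24
f 22 24 12
f 23 9 25
f 23 25 24
f 24 25 26
f 24 26 12
f 25 9 27
f 25 27 26
f 26 27 28
f 26 28 12
f 27 9 29
f 27 29 28
f 28 29 30
f 28 30 12
f 29 9 31
f 29 31 30
f 30 31 32
f 30 32 12
f 31 9 33
f 31 33 32
f 32 33 34
f 32 34 12
f 33 9 35
f 33 35 34
f 34 35 36
f 34 36 12
f 35 9 37
f 35 37 36
f 36 37 38
f 36 38 12
f 37 9 10
f 37 10 38
f 38 10 11
f 38 11 12
f 39 50 44
f 39 44 40
f 39 40 46
f 39 46 49
f 39 49 50
f 40 44 48
f 44 50 43
f 50 49 41
f 49 46 45
f 46 40 47
f 42 48 43
f 42 43 41
f 42 41 45
f 42 45 47
f 42 47 48
f 43 48 44
f 41 43 50
f 45 41 49
f 47 45 46
f 48 47 40
f 52 51 55
f 52 55 53
f 53 55 56
f 53 56 54
f 55 51 57
f 55 57 56
f 56 57 58
f 56 58 54
f 57 51 59
f 57 59 58
f 58 59 60
f 58 60 54
f 59 51 61
f 59 61 60
f 60 61 62
f 60 62 54
f 61 51 63
f 61 63 62
f 62 63 64
f 62 64 54
f 63 51 65
f 63 65 64
f 64 65 66
f 64 66 54
f 65 51 67
f 65 67 66
f 66 67 68
f 66 68 54
f 67 51 69
f 67 69 68
f 68 69 70
f 68 70 54
f 69 51 71
f 69 71 70
f 70 71 72
f 70 72 54
f 71 51 73
f 71 73 72
f 72 73 74
f 72 74 54
f 73 51 75
f 73 75 74
f 74 75 76
f 74 76 54
f 75 51 52
f 75 52 76
f 76 52 53
f 76 53 54
f 78 77 80
f 78 80 79
f 80 77 81
f 80 81 79
f 81 77 82
f 81 82 79
f 82 77 83
f 82 83 79
f 83 77 84
f 83 84 79
f 84 77 85
f 84 85 79
f 85 77 86
f 85 86 79
f 86 77 87
f 86 87 79
f 87 77 88
f 87 88 79
f 88 77 89
f 88 89 79
f 89 77 90
f 89 90 79
f 90 77 78
f 90 78 79



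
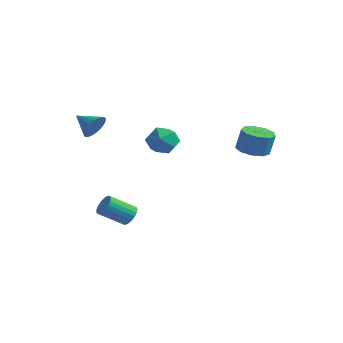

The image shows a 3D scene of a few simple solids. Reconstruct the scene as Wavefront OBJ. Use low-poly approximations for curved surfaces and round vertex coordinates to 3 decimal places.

v -2.309 -3.442 2.965
v -1.979 -3.842 3.587
v -3.491 -3.558 3.515
v -1.961 -3.543 3.689
v -1.996 -3.229 3.681
v -2.078 -2.948 3.563
v -2.195 -2.741 3.355
v -2.33 -2.642 3.087
v -2.461 -2.664 2.8
v -2.569 -2.804 2.538
v -2.638 -3.042 2.342
v -2.656 -3.341 2.24
v -2.621 -3.655 2.248
v -2.539 -3.937 2.366
v -2.422 -4.143 2.574
v -2.287 -4.243 2.842
v -2.156 -4.22 3.129
v -2.048 -4.08 3.391
v 2.532 3.374 0.512
v 3.058 2.607 0.499
v 3.313 2.759 1.815
v 2.788 3.526 1.828
v 3.415 3.117 0.37
v 3.67 3.27 1.687
v 3.359 3.748 0.308
v 3.614 3.901 1.624
v 2.916 4.203 0.341
v 3.172 4.356 1.658
v 2.294 4.271 0.454
v 2.549 4.423 1.771
v 1.783 3.918 0.594
v 2.038 4.071 1.911
v 1.623 3.311 0.695
v 1.878 3.464 2.012
v 1.888 2.733 0.711
v 2.144 2.886 2.028
v 2.455 2.455 0.633
v 2.711 2.608 1.95
v 0.734 -1.226 2.908
v 1.454 -1.209 2.247
v 0.426 -2.731 2.533
v 1.146 -2.714 1.872
v 1.357 -2.678 2.826
v 1.548 -1.747 3.058
v 0.332 -2.193 1.722
v 0.523 -1.262 1.954
v 1.206 -1.806 1.514
v 1.839 -2.106 2.196
v 0.041 -1.834 2.584
v 0.674 -2.134 3.266
v -1.627 -1.582 -3.79
v -1.249 -2.084 -4.023
v -2.116 -3.161 -3.103
v -2.493 -2.658 -2.87
v -1.107 -2.005 -3.796
v -1.974 -3.082 -2.877
v -1.055 -1.853 -3.569
v -1.922 -2.93 -2.649
v -1.102 -1.654 -3.379
v -1.969 -2.731 -2.46
v -1.239 -1.442 -3.261
v -2.106 -2.519 -2.342
v -1.443 -1.255 -3.234
v -2.31 -2.332 -2.315
v -1.679 -1.124 -3.303
v -2.546 -2.201 -2.384
v -1.906 -1.072 -3.456
v -2.773 -2.149 -2.537
v -2.085 -1.108 -3.667
v -2.952 -2.185 -2.748
v -2.184 -1.226 -3.899
v -3.051 -2.303 -2.98
v -2.187 -1.406 -4.112
v -3.054 -2.483 -3.193
v -2.093 -1.616 -4.269
v -2.96 -2.693 -3.35
v -1.918 -1.82 -4.344
v -2.785 -2.897 -3.424
v -1.693 -1.983 -4.322
v -2.56 -3.059 -3.403
v -1.457 -2.076 -4.209
v -2.324 -3.153 -3.289
f 2 1 4
f 2 4 3
f 4 1 5
f 4 5 3
f 5 1 6
f 5 6 3
f 6 1 7
f 6 7 3
f 7 1 8
f 7 8 3
f 8 1 9
f 8 9 3
f 9 1 10
f 9 10 3
f 10 1 11
f 10 11 3
f 11 1 12
f 11 12 3
f 12 1 13
f 12 13 3
f 13 1 14
f 13 14 3
f 14 1 15
f 14 15 3
f 15 1 16
f 15 16 3
f 16 1 17
f 16 17 3
f 17 1 18
f 17 18 3
f 18 1 2
f 18 2 3
f 20 19 23
f 20 23 21
f 21 23 24
f 21 24 22
f 23 19 25
f 23 25 24
f 24 25 26
f 24 26 22
f 25 19 27
f 25 27 26
f 26 27 28
f 26 28 22
f 27 19 29
f 27 29 28
f 28 29 30
f 28 30 22
f 29 19 31
f 29 31 30
f 30 31 32
f 30 32 22
f 31 19 33
f 31 33 32
f 32 33 34
f 32 34 22
f 33 19 35
f 33 35 34
f 34 35 36
f 34 36 22
f 35 19 37
f 35 37 36
f 36 37 38
f 36 38 22
f 37 19 20
f 37 20 38
f 38 20 21
f 38 21 22
f 39 50 44
f 39 44 40
f 39 40 46
f 39 46 49
f 39 49 50
f 40 44 48
f 44 50 43
f 50 49 41
f 49 46 45
f 46 40 47
f 42 48 43
f 42 43 41
f 42 41 45
f 42 45 47
f 42 47 48
f 43 48 44
f 41 43 50
f 45 41 49
f 47 45 46
f 48 47 40
f 52 51 55
f 52 55 53
f 53 55 56
f 53 56 54
f 55 51 57
f 55 57 56
f 56 57 58
f 56 58 54
f 57 51 59
f 57 59 58
f 58 59 60
f 58 60 54
f 59 51 61
f 59 61 60
f 60 61 62
f 60 62 54
f 61 51 63
f 61 63 62
f 62 63 64
f 62 64 54
f 63 51 65
f 63 65 64
f 64 65 66
f 64 66 54
f 65 51 67
f 65 67 66
f 66 67 68
f 66 68 54
f 67 51 69
f 67 69 68
f 68 69 70
f 68 70 54
f 69 51 71
f 69 71 70
f 70 71 72
f 70 72 54
f 71 51 73
f 71 73 72
f 72 73 74
f 72 74 54
f 73 51 75
f 73 75 74
f 74 75 76
f 74 76 54
f 75 51 77
f 75 77 76
f 76 77 78
f 76 78 54
f 77 51 79
f 77 79 78
f 78 79 80
f 78 80 54
f 79 51 81
f 79 81 80
f 80 81 82
f 80 82 54
f 81 51 52
f 81 52 82
f 82 52 53
f 82 53 54

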